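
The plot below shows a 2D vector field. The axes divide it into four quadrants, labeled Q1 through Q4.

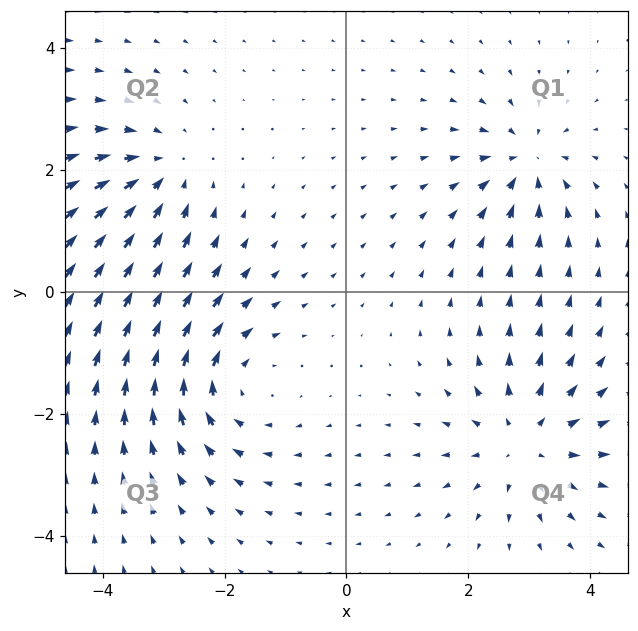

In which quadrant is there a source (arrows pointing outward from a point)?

Q4

The source sits at approximately (2.9, -2.4), which lies in quadrant Q4. The divergence there is about +4, positive as expected for a source.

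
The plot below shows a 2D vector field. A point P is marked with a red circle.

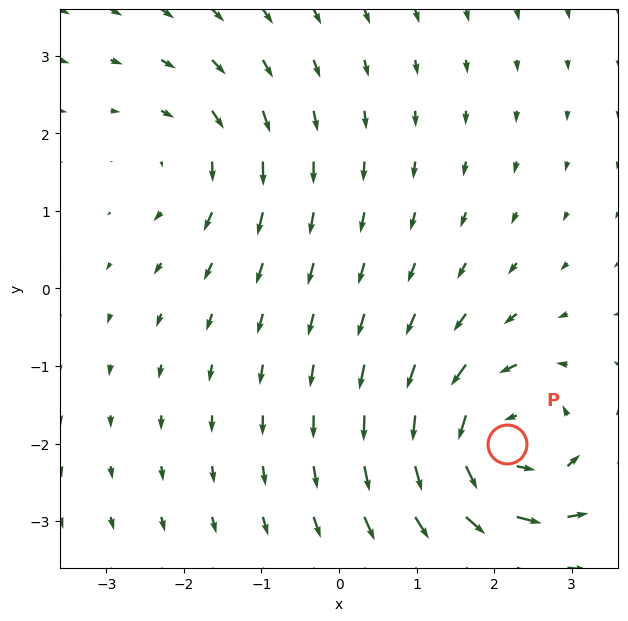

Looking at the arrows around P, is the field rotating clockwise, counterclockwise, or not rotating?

counterclockwise

Near P at (2.2, -2.0) the arrows circulate counterclockwise. The curl (z-component) there is about +6; positive curl means counterclockwise rotation.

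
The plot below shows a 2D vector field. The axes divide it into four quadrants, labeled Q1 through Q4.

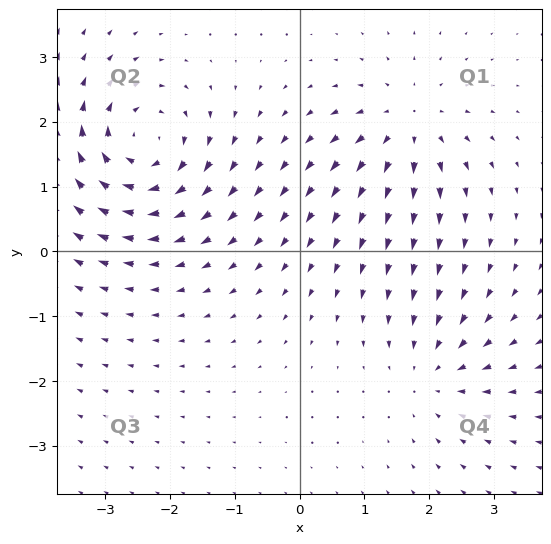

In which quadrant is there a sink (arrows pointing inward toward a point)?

Q4

The sink sits at approximately (2.1, -1.9), which lies in quadrant Q4. The divergence there is about -3, negative as expected for a sink.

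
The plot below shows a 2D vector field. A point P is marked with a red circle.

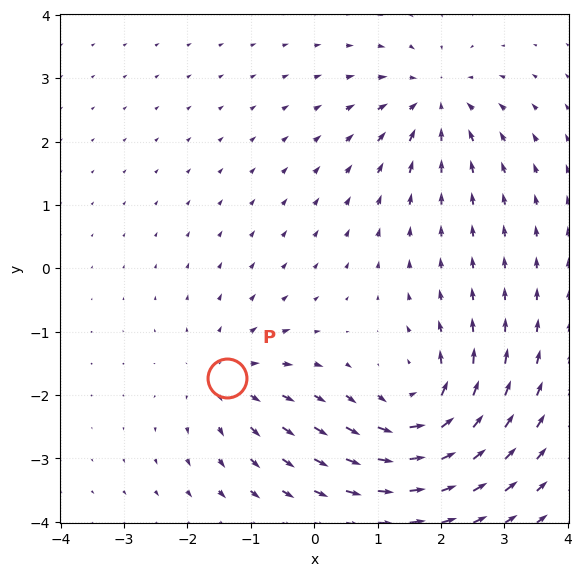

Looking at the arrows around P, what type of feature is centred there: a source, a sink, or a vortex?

At P (-1.4, -1.7) the arrows spread outward. Divergence about +3, curl ≈0 — positive divergence with near-zero curl is a source.

source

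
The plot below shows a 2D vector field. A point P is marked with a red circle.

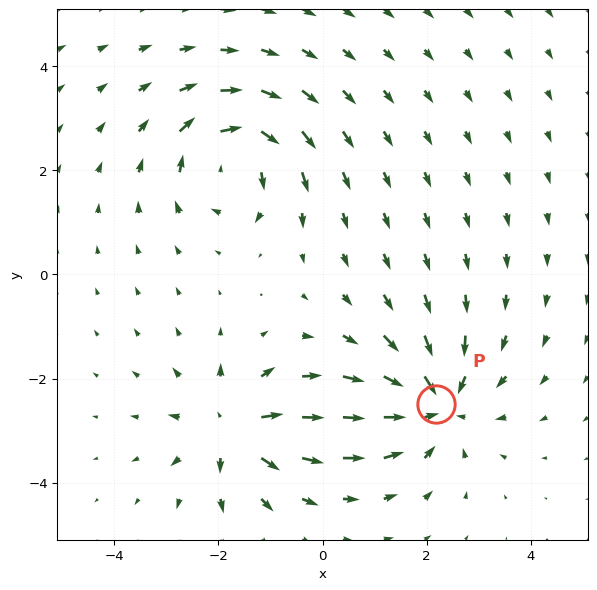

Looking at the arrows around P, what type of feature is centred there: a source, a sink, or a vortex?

At P (2.2, -2.5) the arrows converge inward. Divergence about -5, curl ≈0 — negative divergence with near-zero curl is a sink.

sink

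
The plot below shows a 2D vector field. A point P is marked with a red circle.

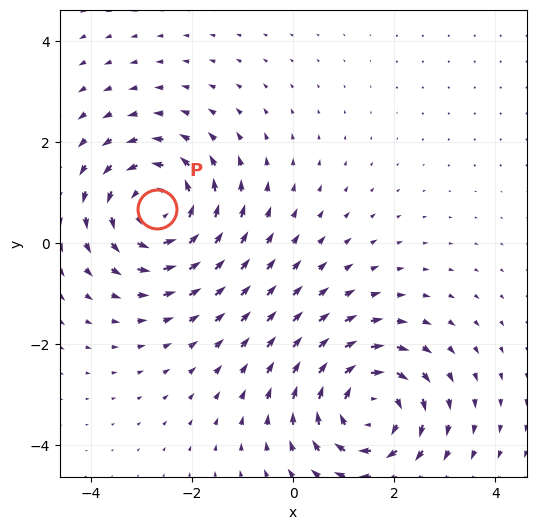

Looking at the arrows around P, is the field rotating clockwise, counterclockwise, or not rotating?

counterclockwise

Near P at (-2.7, 0.7) the arrows circulate counterclockwise. The curl (z-component) there is about +4; positive curl means counterclockwise rotation.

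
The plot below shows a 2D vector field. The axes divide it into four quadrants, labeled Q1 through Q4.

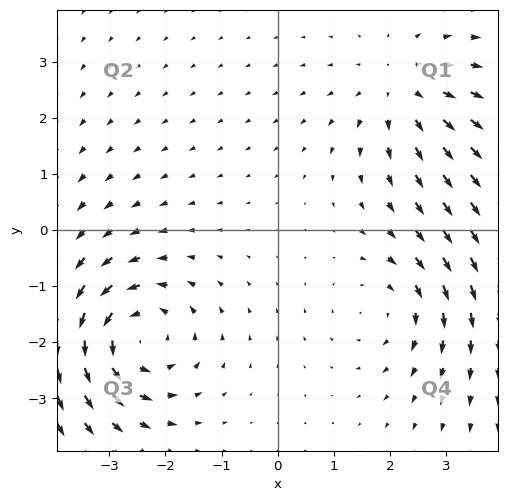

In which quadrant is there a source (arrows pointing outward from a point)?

Q1

The source sits at approximately (2.2, 2.5), which lies in quadrant Q1. The divergence there is about +3, positive as expected for a source.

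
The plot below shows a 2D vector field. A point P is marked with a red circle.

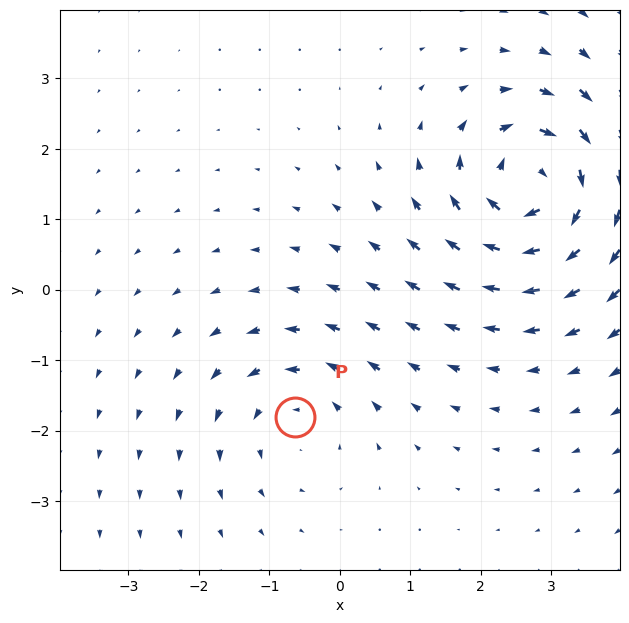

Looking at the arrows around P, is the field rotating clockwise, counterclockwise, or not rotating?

counterclockwise

Near P at (-0.6, -1.8) the arrows circulate counterclockwise. The curl (z-component) there is about +3; positive curl means counterclockwise rotation.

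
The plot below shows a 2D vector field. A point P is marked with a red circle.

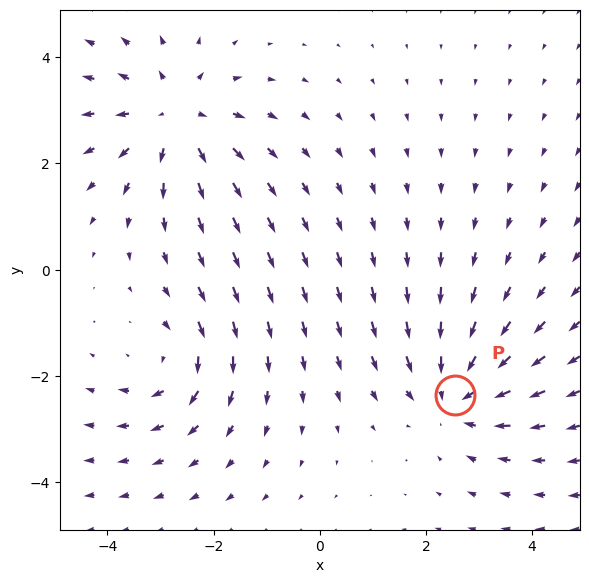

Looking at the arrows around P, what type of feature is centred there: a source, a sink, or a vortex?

sink

At P (2.5, -2.4) the arrows converge inward. Divergence about -4, curl ≈0 — negative divergence with near-zero curl is a sink.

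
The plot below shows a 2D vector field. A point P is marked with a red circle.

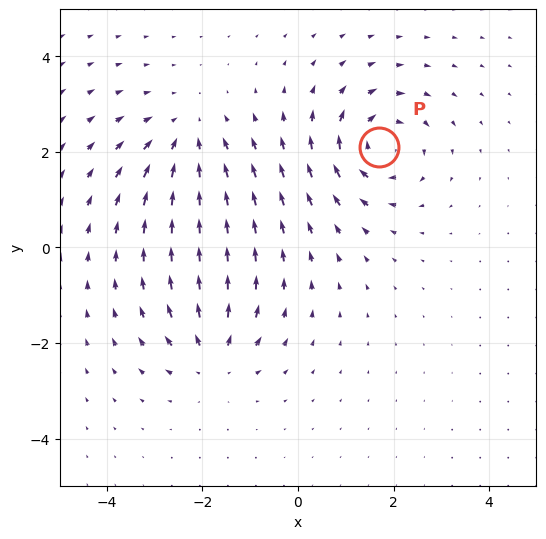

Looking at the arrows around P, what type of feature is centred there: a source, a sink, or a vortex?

vortex

At P (1.7, 2.1) the arrows circulate clockwise. Divergence ≈0, curl about -6 — near-zero divergence with nonzero curl is a vortex.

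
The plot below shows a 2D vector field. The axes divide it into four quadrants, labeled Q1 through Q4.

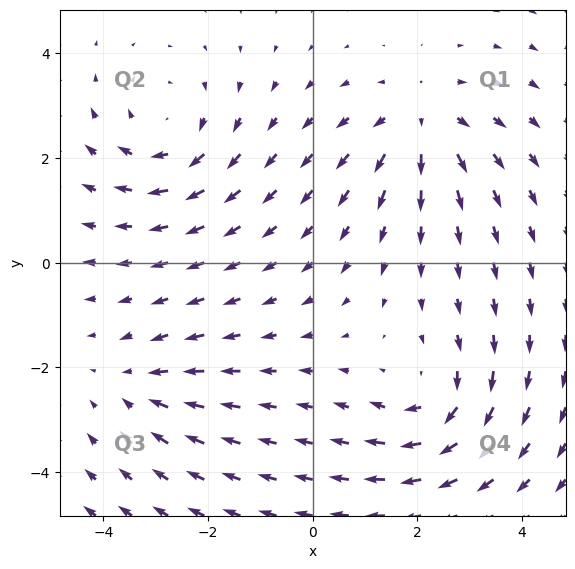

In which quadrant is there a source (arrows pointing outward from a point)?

The source sits at approximately (2.1, 2.7), which lies in quadrant Q1. The divergence there is about +4, positive as expected for a source.

Q1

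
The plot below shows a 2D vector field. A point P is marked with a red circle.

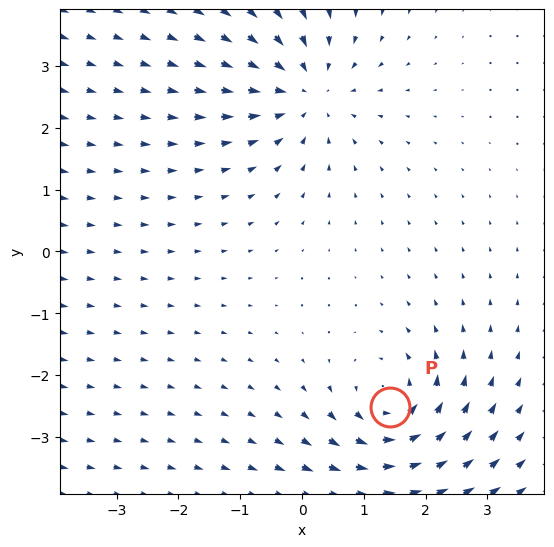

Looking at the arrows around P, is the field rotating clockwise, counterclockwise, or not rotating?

counterclockwise

Near P at (1.4, -2.5) the arrows circulate counterclockwise. The curl (z-component) there is about +4; positive curl means counterclockwise rotation.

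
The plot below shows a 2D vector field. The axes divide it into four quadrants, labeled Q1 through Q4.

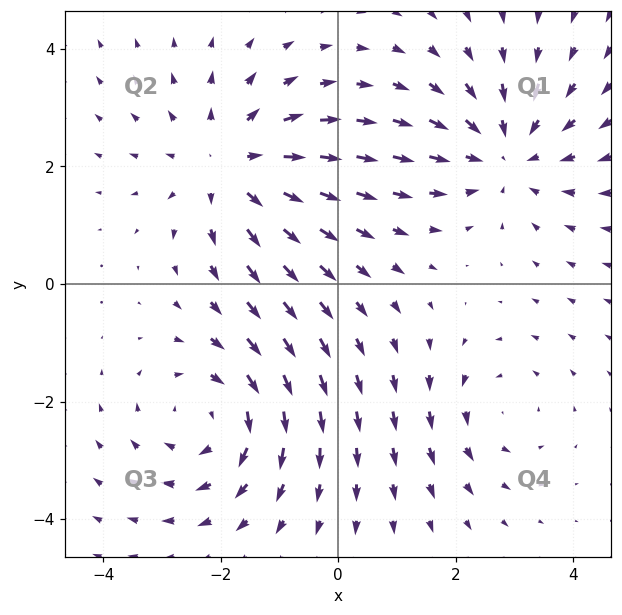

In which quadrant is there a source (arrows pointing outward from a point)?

Q2

The source sits at approximately (-1.8, 2.0), which lies in quadrant Q2. The divergence there is about +3, positive as expected for a source.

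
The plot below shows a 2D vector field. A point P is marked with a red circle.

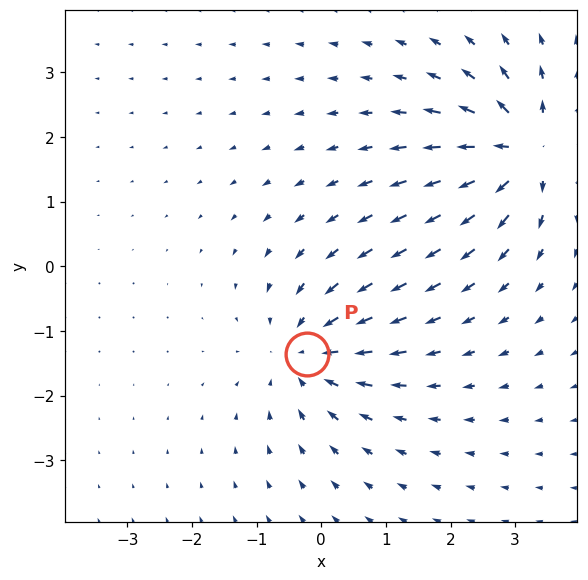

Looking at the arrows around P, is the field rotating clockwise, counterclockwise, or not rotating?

not rotating

Near P at (-0.2, -1.4) the arrows show no circulation. The curl there is ≈0.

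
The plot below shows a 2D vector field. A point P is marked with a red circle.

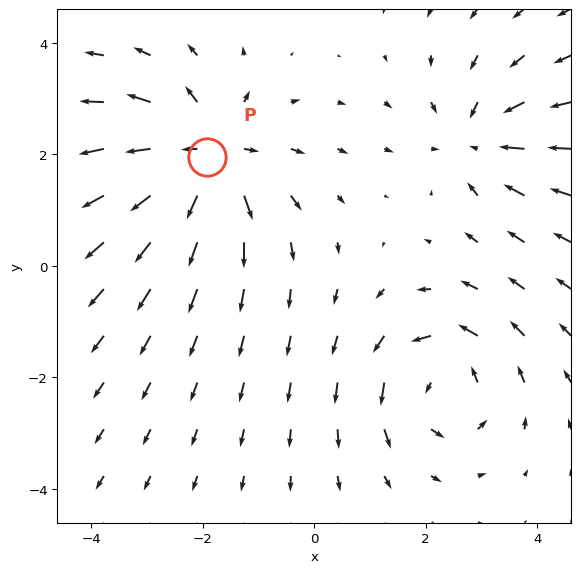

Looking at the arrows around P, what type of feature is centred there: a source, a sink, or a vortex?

source

At P (-1.9, 2.0) the arrows spread outward. Divergence about +4, curl ≈0 — positive divergence with near-zero curl is a source.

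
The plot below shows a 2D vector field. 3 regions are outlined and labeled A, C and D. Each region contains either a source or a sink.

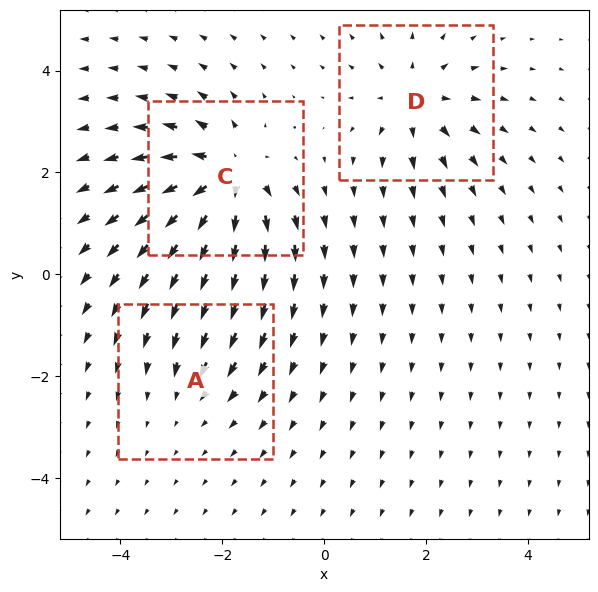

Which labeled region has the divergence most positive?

Divergence at each region's feature centre — A: about -2, C: about +6, D: about +4. Region C is most positive.

C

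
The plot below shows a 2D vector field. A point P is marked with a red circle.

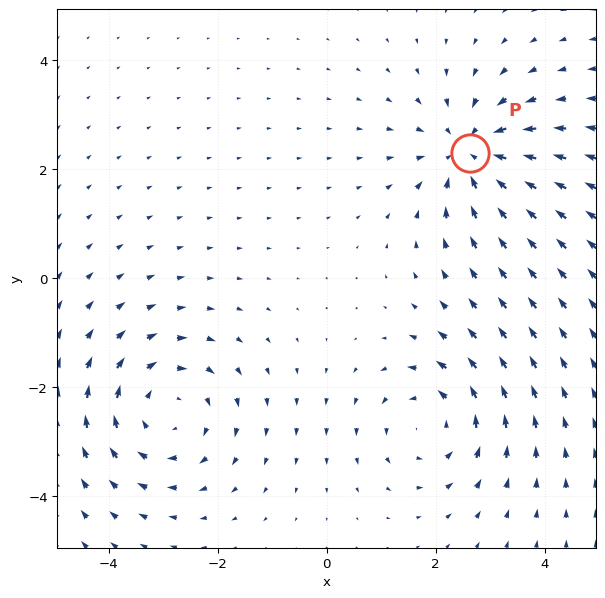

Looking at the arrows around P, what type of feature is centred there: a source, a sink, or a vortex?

At P (2.6, 2.3) the arrows converge inward. Divergence about -5, curl ≈0 — negative divergence with near-zero curl is a sink.

sink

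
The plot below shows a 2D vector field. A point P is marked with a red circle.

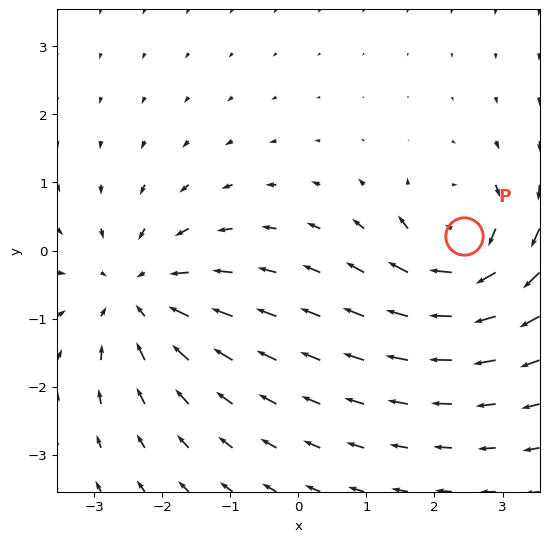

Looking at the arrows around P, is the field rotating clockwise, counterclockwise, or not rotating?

Near P at (2.4, 0.2) the arrows circulate clockwise. The curl (z-component) there is about -6; negative curl means clockwise rotation.

clockwise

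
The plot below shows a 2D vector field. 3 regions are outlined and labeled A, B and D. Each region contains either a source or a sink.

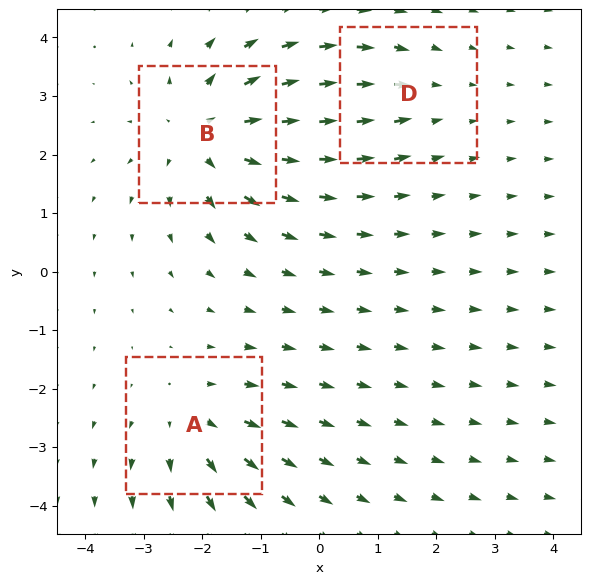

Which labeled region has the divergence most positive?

B

Divergence at each region's feature centre — A: about +3, B: about +5, D: about -2. Region B is most positive.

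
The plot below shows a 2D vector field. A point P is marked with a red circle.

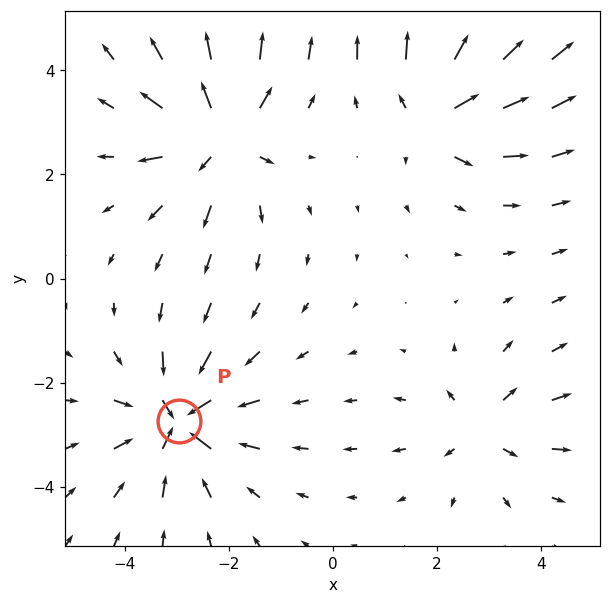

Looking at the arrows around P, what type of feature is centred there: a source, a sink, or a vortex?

At P (-3.0, -2.7) the arrows converge inward. Divergence about -6, curl ≈0 — negative divergence with near-zero curl is a sink.

sink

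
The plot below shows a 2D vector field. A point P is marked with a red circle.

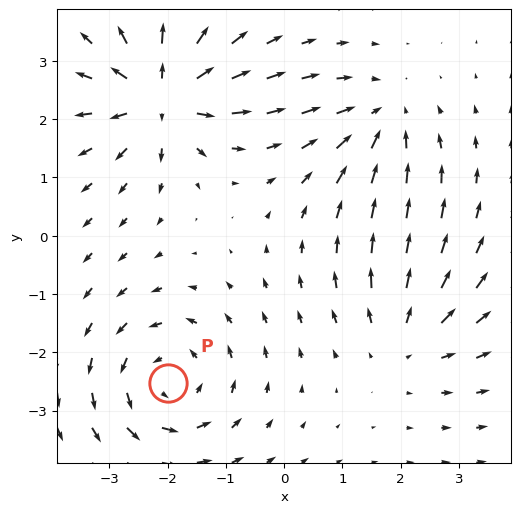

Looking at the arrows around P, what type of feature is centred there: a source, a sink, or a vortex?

At P (-2.0, -2.5) the arrows circulate counterclockwise. Divergence ≈0, curl about +5 — near-zero divergence with nonzero curl is a vortex.

vortex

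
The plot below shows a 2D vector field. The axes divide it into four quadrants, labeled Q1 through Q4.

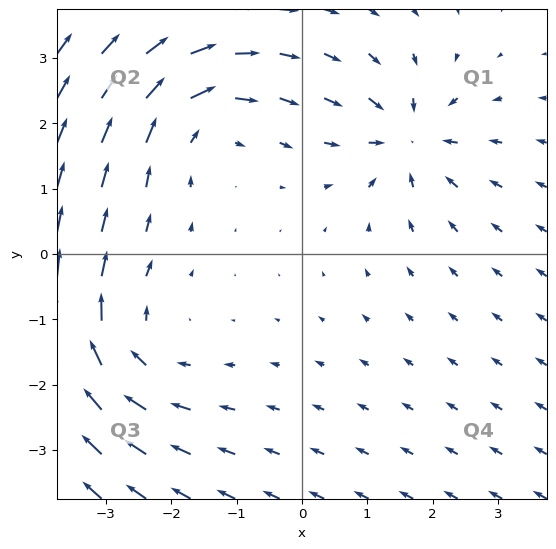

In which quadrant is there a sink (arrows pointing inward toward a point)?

The sink sits at approximately (1.6, 1.8), which lies in quadrant Q1. The divergence there is about -4, negative as expected for a sink.

Q1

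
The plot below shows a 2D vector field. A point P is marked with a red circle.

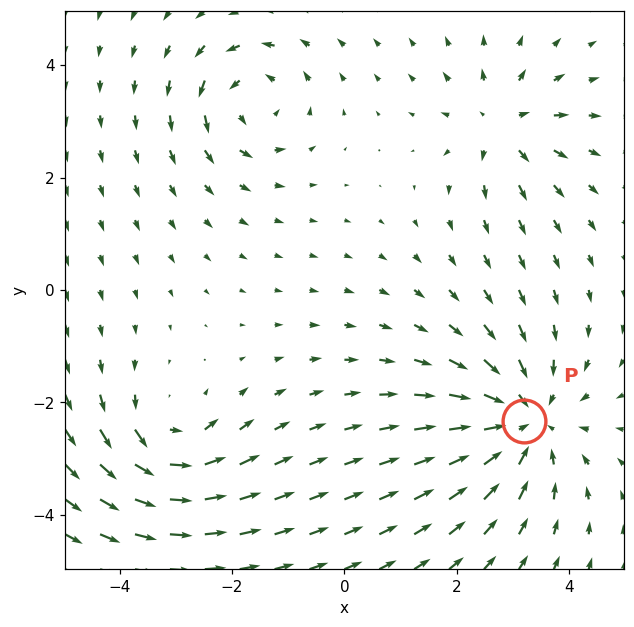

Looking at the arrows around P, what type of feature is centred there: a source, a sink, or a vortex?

sink

At P (3.2, -2.3) the arrows converge inward. Divergence about -4, curl ≈0 — negative divergence with near-zero curl is a sink.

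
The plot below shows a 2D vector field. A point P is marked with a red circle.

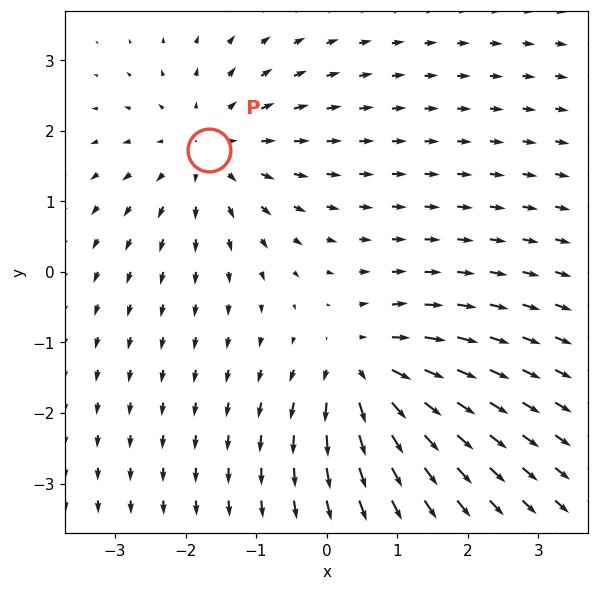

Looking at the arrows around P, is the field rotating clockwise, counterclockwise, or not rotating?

Near P at (-1.7, 1.7) the arrows show no circulation. The curl there is ≈0.

not rotating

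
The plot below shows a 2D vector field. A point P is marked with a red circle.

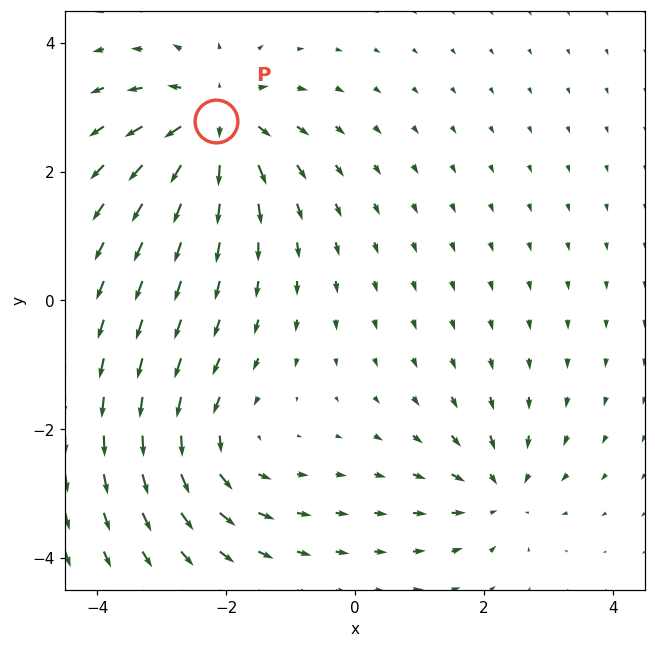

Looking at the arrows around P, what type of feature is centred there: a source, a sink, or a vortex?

At P (-2.2, 2.8) the arrows spread outward. Divergence about +6, curl ≈0 — positive divergence with near-zero curl is a source.

source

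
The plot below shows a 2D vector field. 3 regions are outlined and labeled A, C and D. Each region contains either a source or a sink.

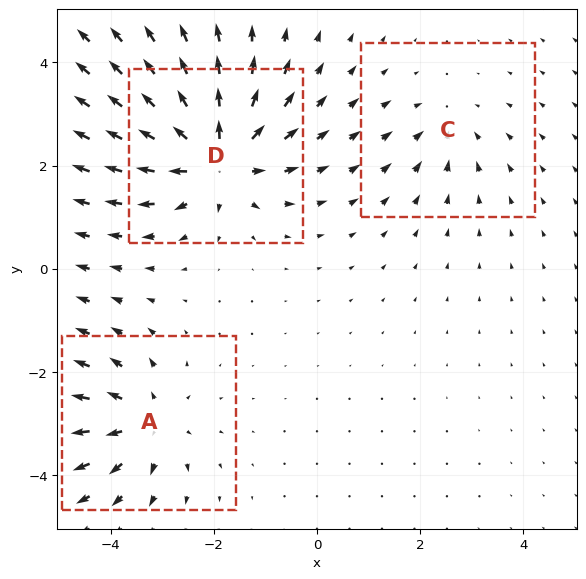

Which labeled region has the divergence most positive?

Divergence at each region's feature centre — A: about +4, C: about -2, D: about +6. Region D is most positive.

D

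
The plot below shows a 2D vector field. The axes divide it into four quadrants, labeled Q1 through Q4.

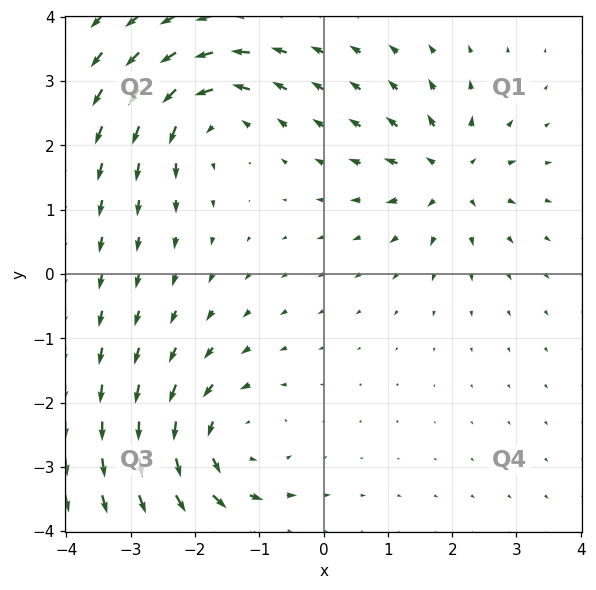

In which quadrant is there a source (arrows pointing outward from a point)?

The source sits at approximately (2.0, 1.5), which lies in quadrant Q1. The divergence there is about +5, positive as expected for a source.

Q1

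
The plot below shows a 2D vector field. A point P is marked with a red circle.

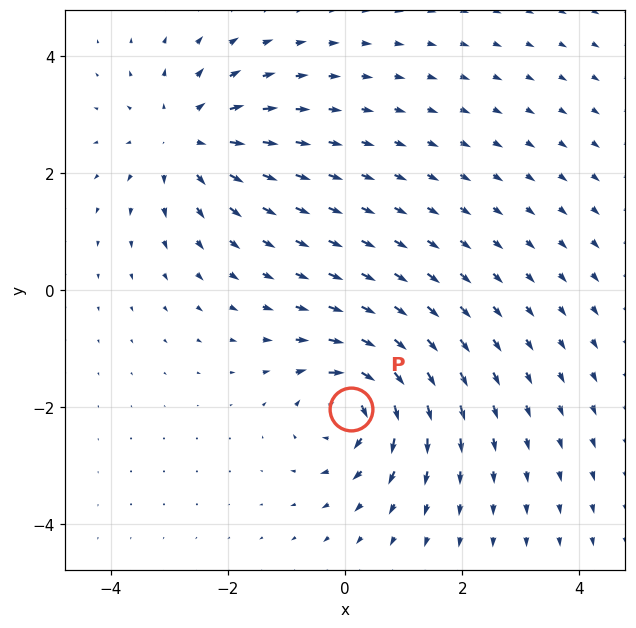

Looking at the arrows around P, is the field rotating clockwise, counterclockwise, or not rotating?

clockwise

Near P at (0.1, -2.0) the arrows circulate clockwise. The curl (z-component) there is about -5; negative curl means clockwise rotation.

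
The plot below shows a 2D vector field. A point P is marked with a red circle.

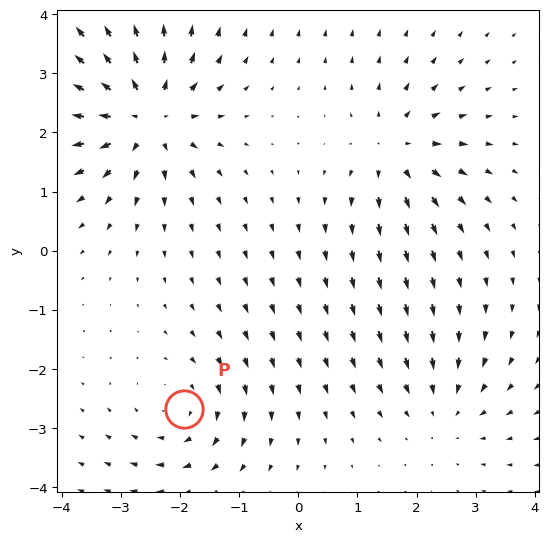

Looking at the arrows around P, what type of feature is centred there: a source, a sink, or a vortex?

vortex

At P (-1.9, -2.7) the arrows circulate clockwise. Divergence ≈0, curl about -3 — near-zero divergence with nonzero curl is a vortex.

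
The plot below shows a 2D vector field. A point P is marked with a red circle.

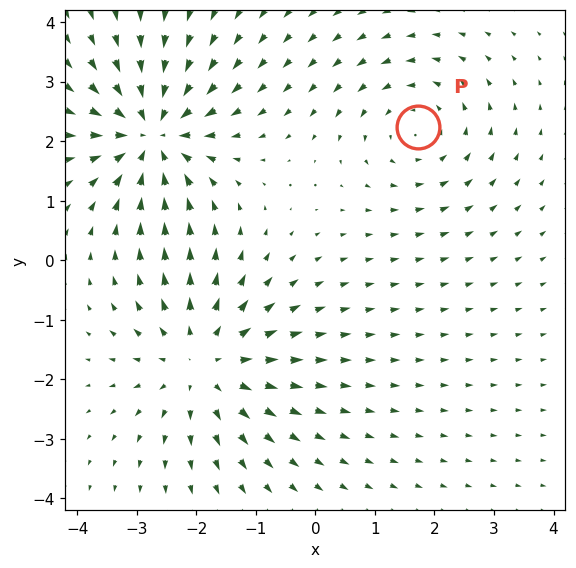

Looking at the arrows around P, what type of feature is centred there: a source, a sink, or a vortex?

vortex

At P (1.7, 2.2) the arrows circulate counterclockwise. Divergence ≈0, curl about +3 — near-zero divergence with nonzero curl is a vortex.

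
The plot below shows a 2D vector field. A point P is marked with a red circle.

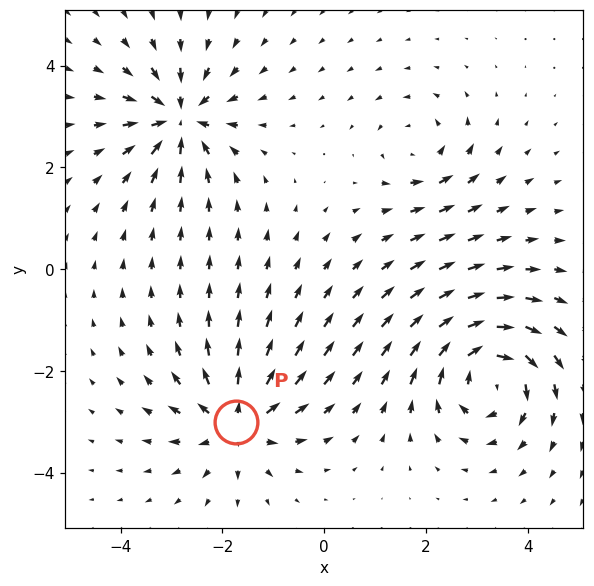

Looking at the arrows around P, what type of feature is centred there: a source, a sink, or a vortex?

source

At P (-1.7, -3.0) the arrows spread outward. Divergence about +5, curl ≈0 — positive divergence with near-zero curl is a source.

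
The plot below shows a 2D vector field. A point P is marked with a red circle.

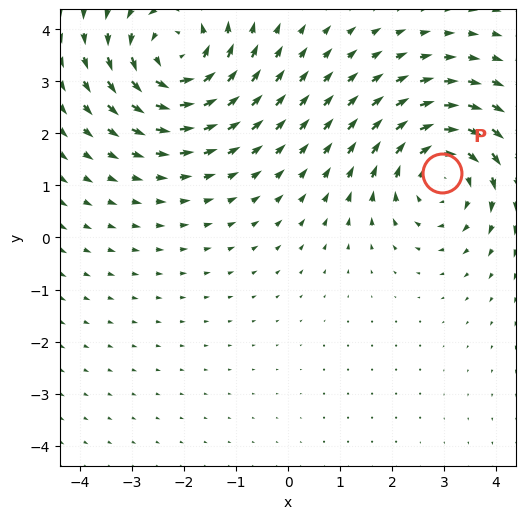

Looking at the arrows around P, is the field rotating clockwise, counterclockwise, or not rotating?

Near P at (3.0, 1.2) the arrows circulate clockwise. The curl (z-component) there is about -4; negative curl means clockwise rotation.

clockwise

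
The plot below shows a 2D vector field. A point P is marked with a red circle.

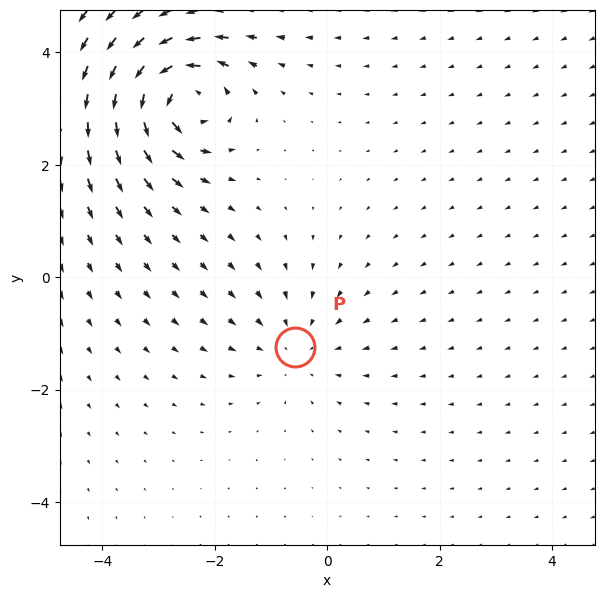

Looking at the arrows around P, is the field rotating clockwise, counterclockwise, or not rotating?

Near P at (-0.6, -1.2) the arrows show no circulation. The curl there is ≈0.

not rotating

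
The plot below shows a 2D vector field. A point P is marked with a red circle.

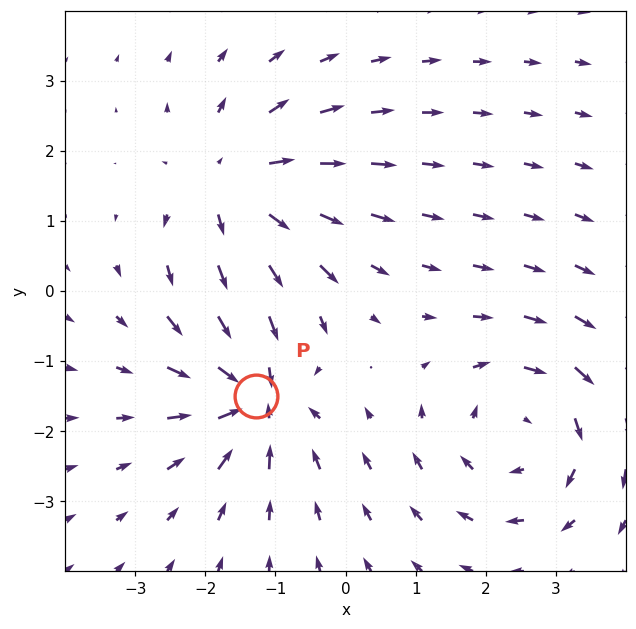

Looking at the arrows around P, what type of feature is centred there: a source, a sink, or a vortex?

sink

At P (-1.3, -1.5) the arrows converge inward. Divergence about -5, curl ≈0 — negative divergence with near-zero curl is a sink.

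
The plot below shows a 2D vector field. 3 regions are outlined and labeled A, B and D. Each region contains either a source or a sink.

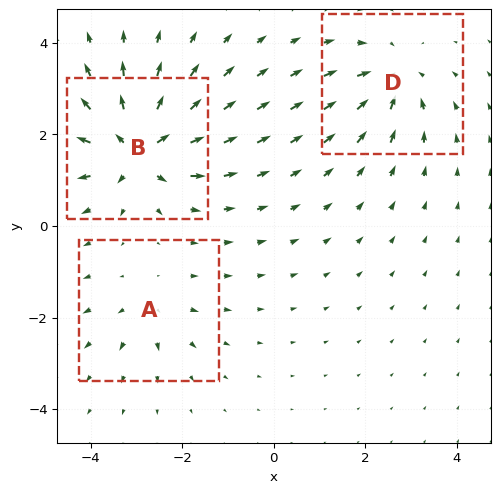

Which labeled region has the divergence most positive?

B

Divergence at each region's feature centre — A: about +2, B: about +6, D: about -4. Region B is most positive.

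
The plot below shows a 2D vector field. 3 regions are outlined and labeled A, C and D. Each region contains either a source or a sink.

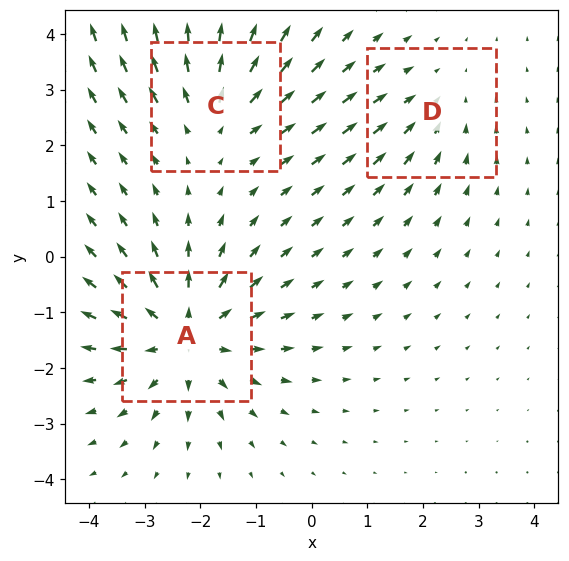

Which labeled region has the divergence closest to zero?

Divergence at each region's feature centre — A: about +5, C: about +3, D: about -2. Region D is closest to zero.

D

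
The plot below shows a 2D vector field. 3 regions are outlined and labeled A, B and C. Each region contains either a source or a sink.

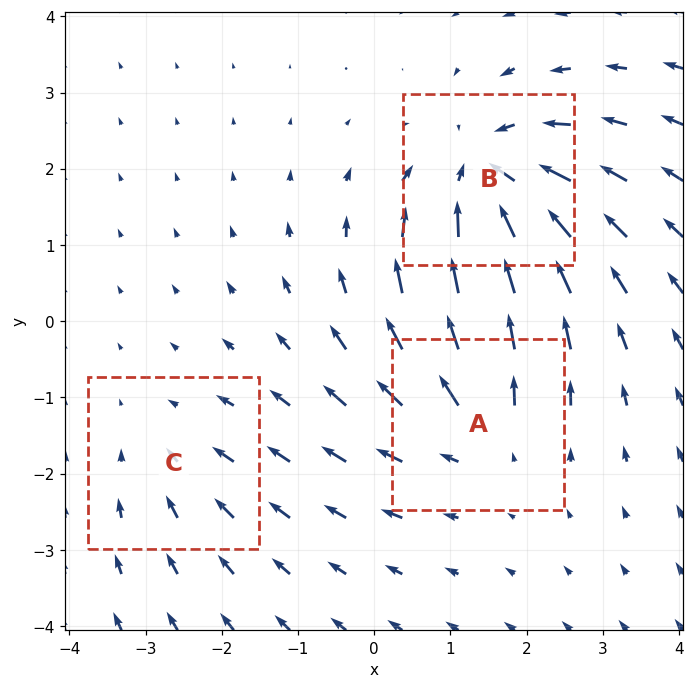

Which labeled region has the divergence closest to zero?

C

Divergence at each region's feature centre — A: about +3, B: about -5, C: about -2. Region C is closest to zero.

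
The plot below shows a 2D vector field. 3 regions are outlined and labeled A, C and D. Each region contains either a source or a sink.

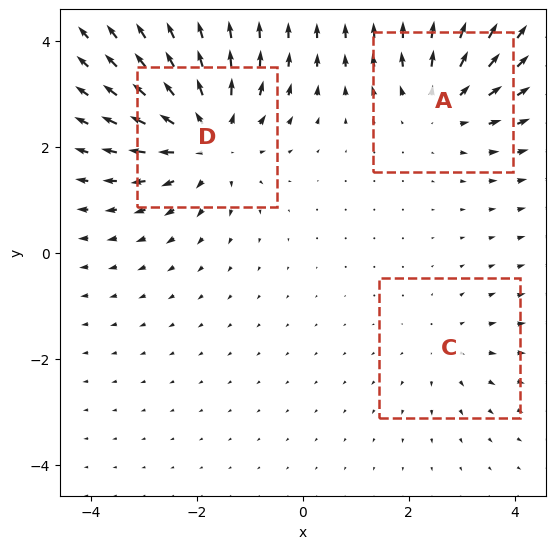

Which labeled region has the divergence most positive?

D

Divergence at each region's feature centre — A: about +3, C: about +2, D: about +4. Region D is most positive.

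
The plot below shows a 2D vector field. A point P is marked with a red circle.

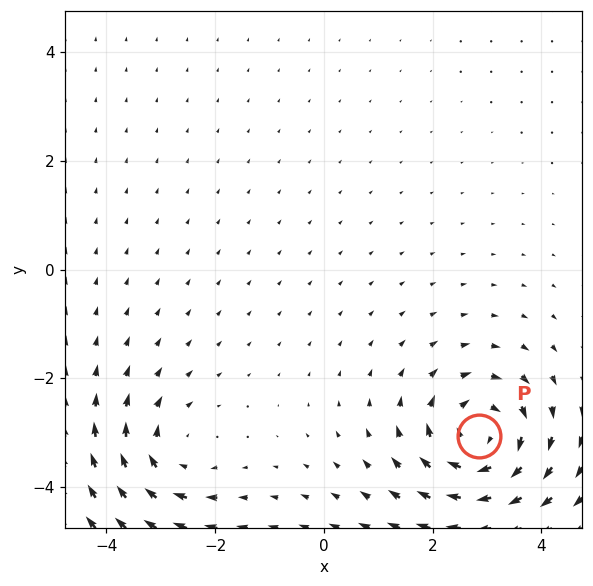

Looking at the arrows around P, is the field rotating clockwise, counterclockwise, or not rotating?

Near P at (2.9, -3.1) the arrows circulate clockwise. The curl (z-component) there is about -6; negative curl means clockwise rotation.

clockwise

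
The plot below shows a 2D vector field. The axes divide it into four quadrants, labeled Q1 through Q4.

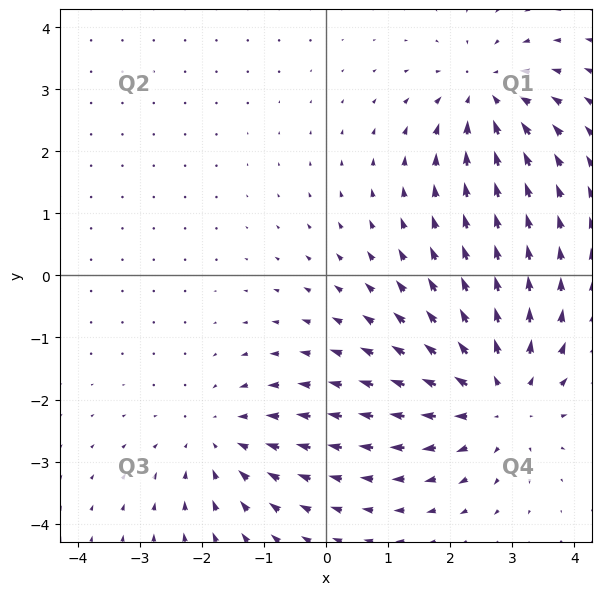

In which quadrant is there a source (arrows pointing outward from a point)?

Q4

The source sits at approximately (2.8, -2.0), which lies in quadrant Q4. The divergence there is about +3, positive as expected for a source.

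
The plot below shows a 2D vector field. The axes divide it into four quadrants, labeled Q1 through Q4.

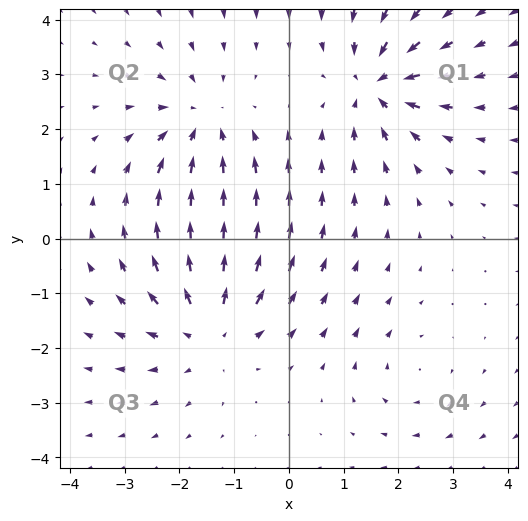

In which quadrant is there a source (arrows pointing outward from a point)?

The source sits at approximately (-1.5, -1.6), which lies in quadrant Q3. The divergence there is about +4, positive as expected for a source.

Q3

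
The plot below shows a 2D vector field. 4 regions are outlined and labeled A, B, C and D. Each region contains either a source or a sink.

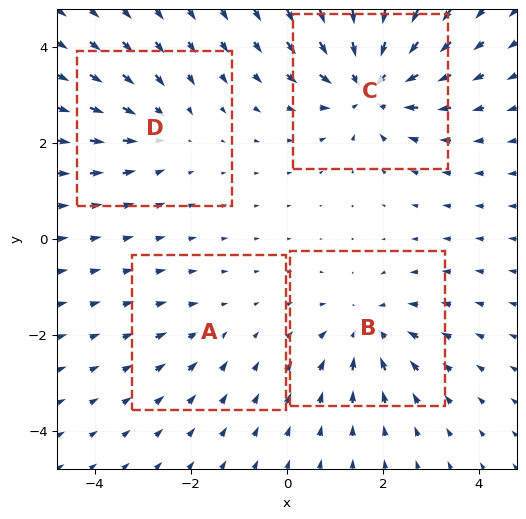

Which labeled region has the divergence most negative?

Divergence at each region's feature centre — A: about -2, B: about -5, C: about -7, D: about -4. Region C is most negative.

C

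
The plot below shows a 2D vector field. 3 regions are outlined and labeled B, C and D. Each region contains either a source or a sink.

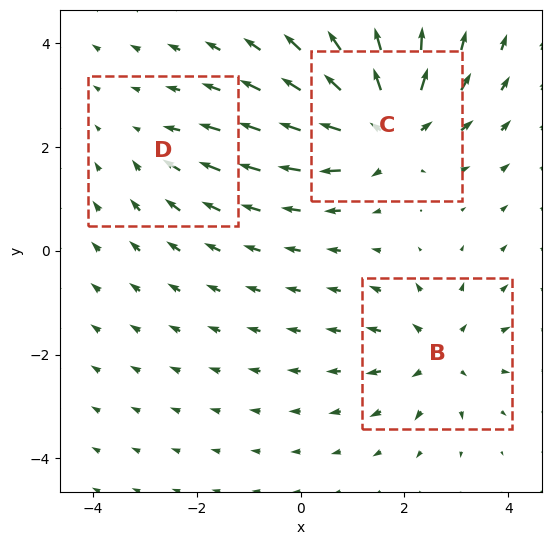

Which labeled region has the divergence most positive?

Divergence at each region's feature centre — B: about +3, C: about +5, D: about -2. Region C is most positive.

C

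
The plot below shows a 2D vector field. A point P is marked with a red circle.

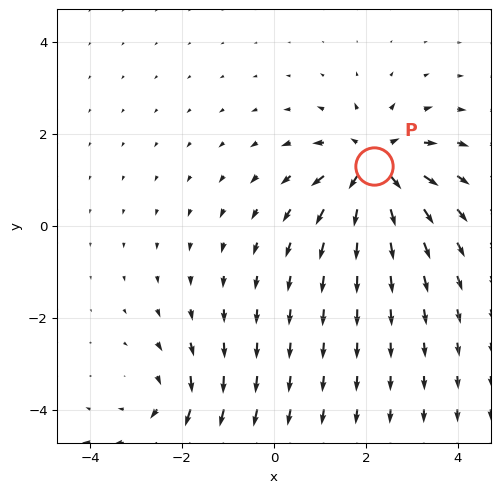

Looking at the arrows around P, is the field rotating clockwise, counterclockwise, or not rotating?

Near P at (2.2, 1.3) the arrows show no circulation. The curl there is ≈0.

not rotating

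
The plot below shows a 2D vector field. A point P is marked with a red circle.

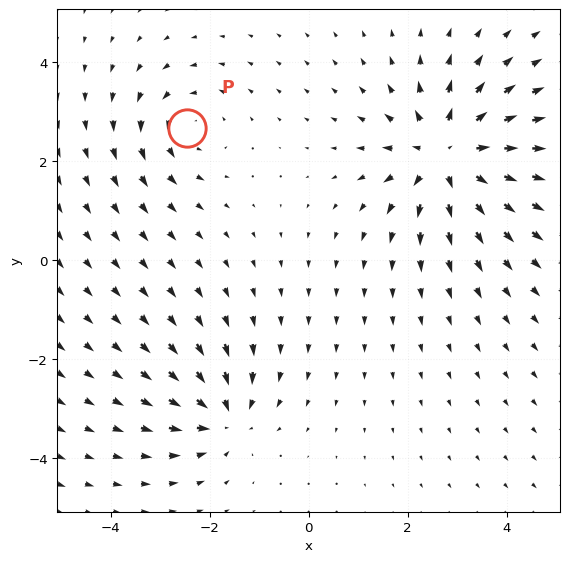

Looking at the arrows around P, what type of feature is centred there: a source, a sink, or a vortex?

vortex

At P (-2.5, 2.7) the arrows circulate counterclockwise. Divergence ≈0, curl about +3 — near-zero divergence with nonzero curl is a vortex.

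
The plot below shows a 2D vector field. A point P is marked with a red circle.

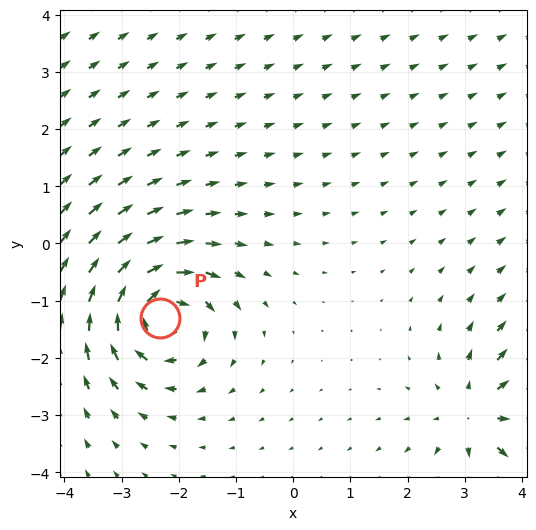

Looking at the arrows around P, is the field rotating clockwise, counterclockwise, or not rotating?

Near P at (-2.3, -1.3) the arrows circulate clockwise. The curl (z-component) there is about -6; negative curl means clockwise rotation.

clockwise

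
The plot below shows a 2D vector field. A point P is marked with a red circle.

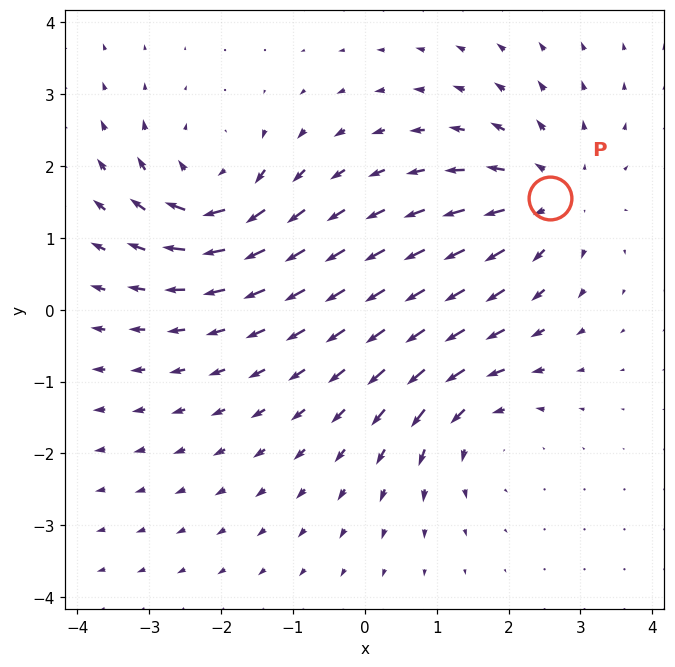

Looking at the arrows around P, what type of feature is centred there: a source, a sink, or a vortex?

source

At P (2.6, 1.6) the arrows spread outward. Divergence about +3, curl ≈0 — positive divergence with near-zero curl is a source.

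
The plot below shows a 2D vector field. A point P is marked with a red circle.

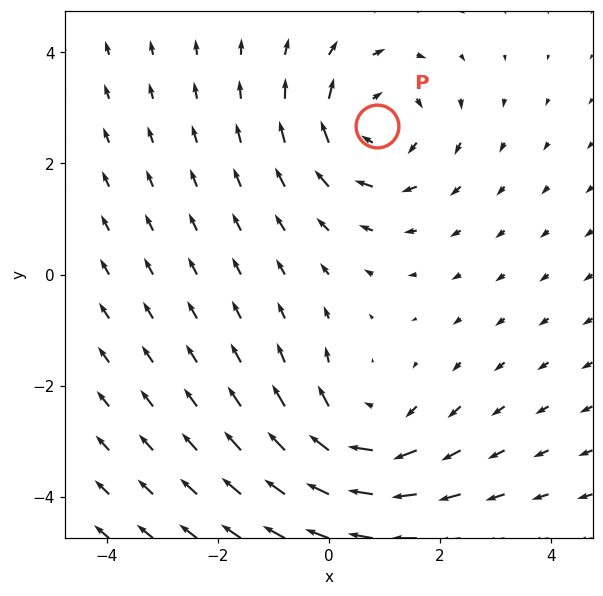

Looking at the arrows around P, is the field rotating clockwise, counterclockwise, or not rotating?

Near P at (0.9, 2.7) the arrows circulate clockwise. The curl (z-component) there is about -3; negative curl means clockwise rotation.

clockwise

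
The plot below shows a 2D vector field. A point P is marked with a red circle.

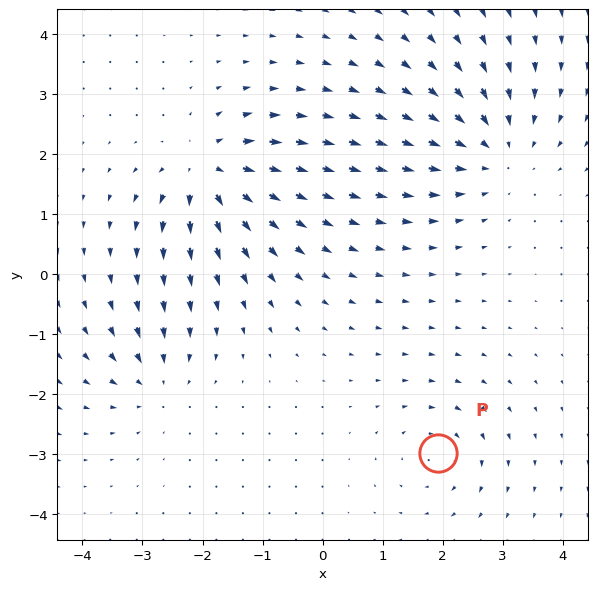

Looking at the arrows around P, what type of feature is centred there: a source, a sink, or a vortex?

At P (1.9, -3.0) the arrows circulate clockwise. Divergence ≈0, curl about -3 — near-zero divergence with nonzero curl is a vortex.

vortex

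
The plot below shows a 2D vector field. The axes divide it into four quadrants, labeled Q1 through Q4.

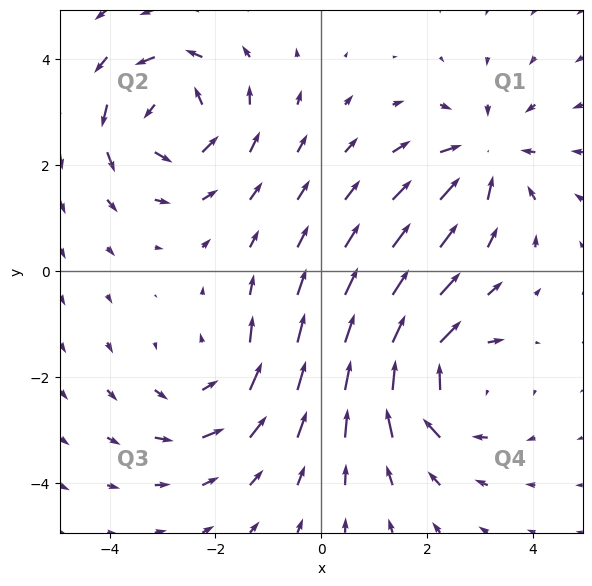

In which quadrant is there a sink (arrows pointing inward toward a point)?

Q1

The sink sits at approximately (3.1, 2.2), which lies in quadrant Q1. The divergence there is about -4, negative as expected for a sink.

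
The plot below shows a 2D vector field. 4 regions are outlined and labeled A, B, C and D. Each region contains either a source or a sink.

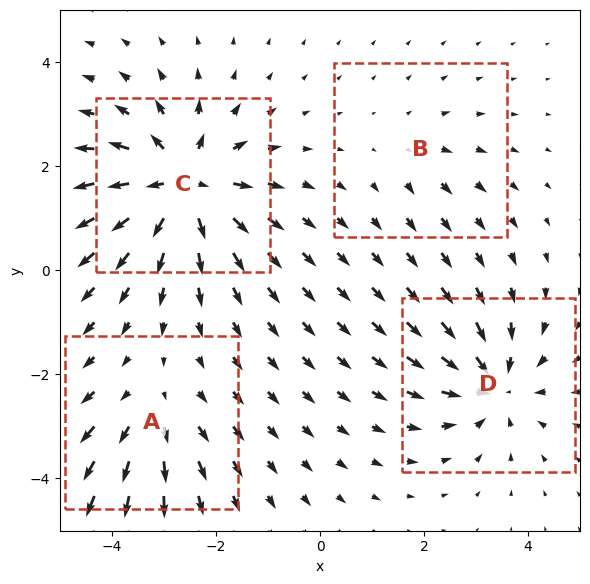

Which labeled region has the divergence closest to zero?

B

Divergence at each region's feature centre — A: about +3, B: about +2, C: about +7, D: about -5. Region B is closest to zero.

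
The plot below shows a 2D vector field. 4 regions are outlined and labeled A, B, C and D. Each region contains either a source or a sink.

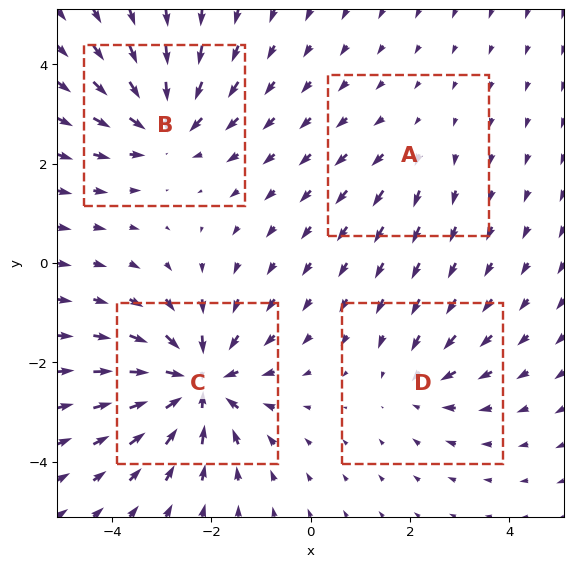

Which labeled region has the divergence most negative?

Divergence at each region's feature centre — A: about +2, B: about -6, C: about -8, D: about -3. Region C is most negative.

C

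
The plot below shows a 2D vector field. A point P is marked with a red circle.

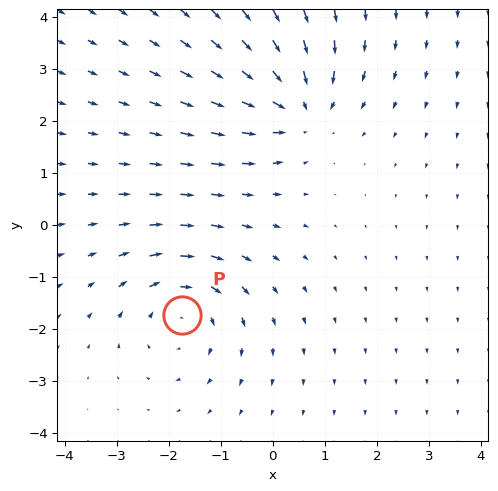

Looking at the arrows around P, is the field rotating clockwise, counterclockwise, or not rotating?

Near P at (-1.7, -1.7) the arrows circulate clockwise. The curl (z-component) there is about -3; negative curl means clockwise rotation.

clockwise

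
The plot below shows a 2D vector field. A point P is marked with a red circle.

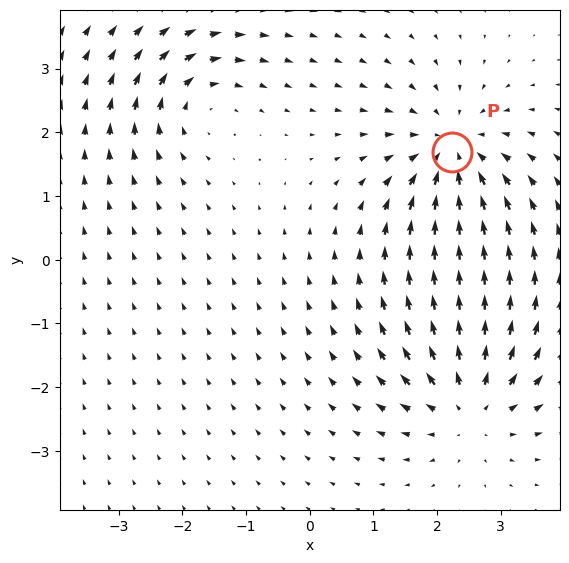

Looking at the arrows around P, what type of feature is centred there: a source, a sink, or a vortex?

sink

At P (2.2, 1.7) the arrows converge inward. Divergence about -5, curl ≈0 — negative divergence with near-zero curl is a sink.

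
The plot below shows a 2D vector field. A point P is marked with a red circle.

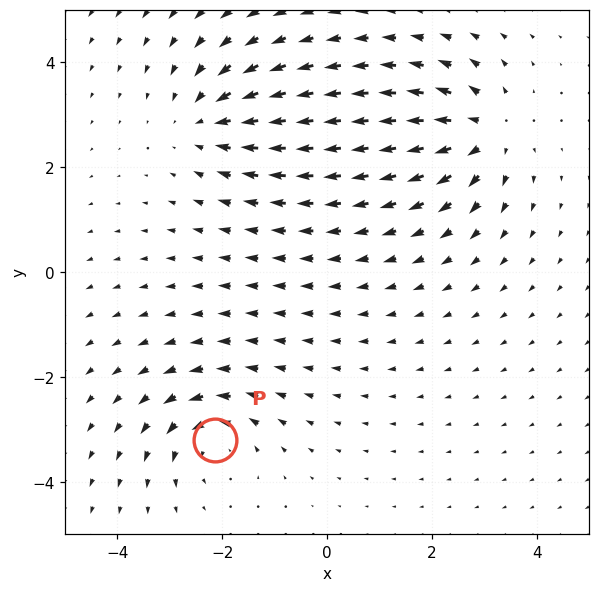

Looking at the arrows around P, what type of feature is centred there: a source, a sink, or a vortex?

vortex

At P (-2.1, -3.2) the arrows circulate counterclockwise. Divergence ≈0, curl about +4 — near-zero divergence with nonzero curl is a vortex.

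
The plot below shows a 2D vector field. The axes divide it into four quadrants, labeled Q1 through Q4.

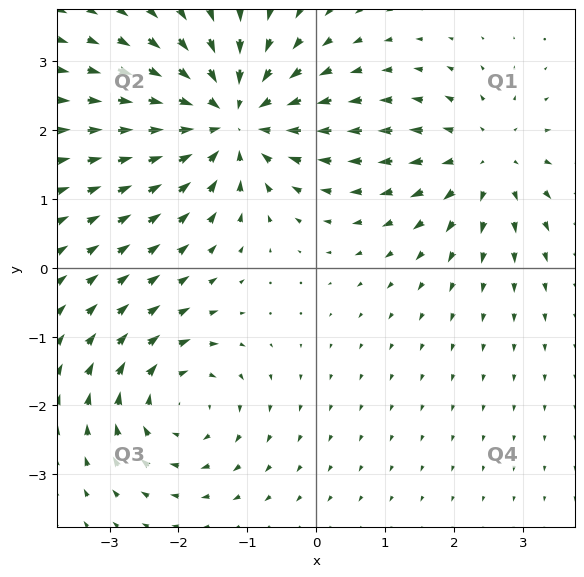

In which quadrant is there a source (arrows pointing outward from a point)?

The source sits at approximately (2.5, 1.6), which lies in quadrant Q1. The divergence there is about +3, positive as expected for a source.

Q1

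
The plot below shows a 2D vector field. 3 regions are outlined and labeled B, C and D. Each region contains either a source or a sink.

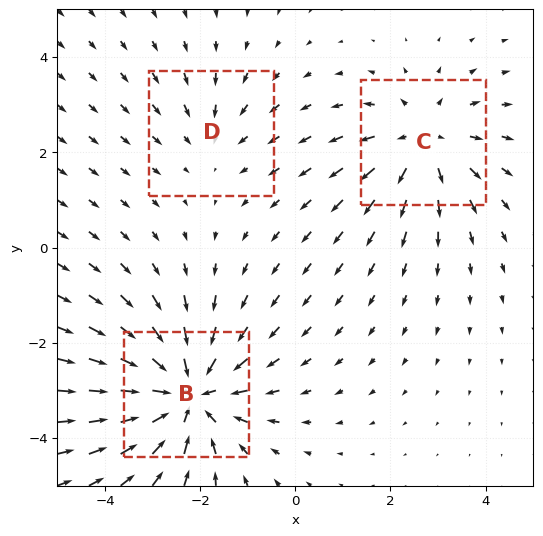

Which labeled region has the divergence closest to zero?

D

Divergence at each region's feature centre — B: about -4, C: about +3, D: about -2. Region D is closest to zero.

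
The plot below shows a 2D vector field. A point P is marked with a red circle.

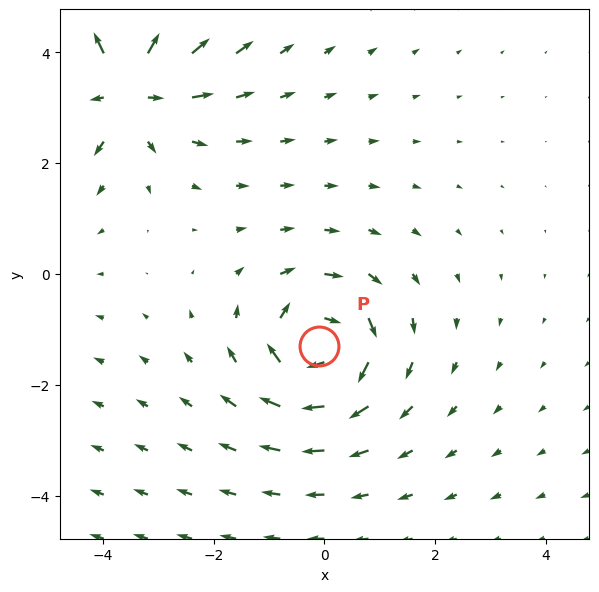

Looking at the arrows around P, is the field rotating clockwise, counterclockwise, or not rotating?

Near P at (-0.1, -1.3) the arrows circulate clockwise. The curl (z-component) there is about -4; negative curl means clockwise rotation.

clockwise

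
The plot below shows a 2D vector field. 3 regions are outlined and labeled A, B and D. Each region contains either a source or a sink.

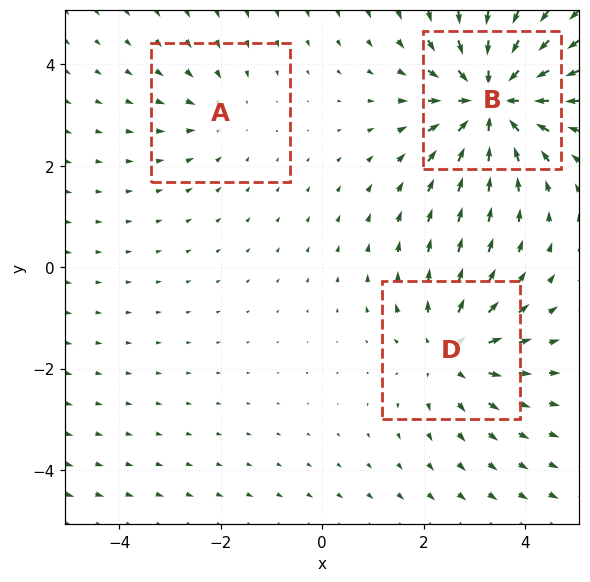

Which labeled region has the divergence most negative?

Divergence at each region's feature centre — A: about -2, B: about -5, D: about +3. Region B is most negative.

B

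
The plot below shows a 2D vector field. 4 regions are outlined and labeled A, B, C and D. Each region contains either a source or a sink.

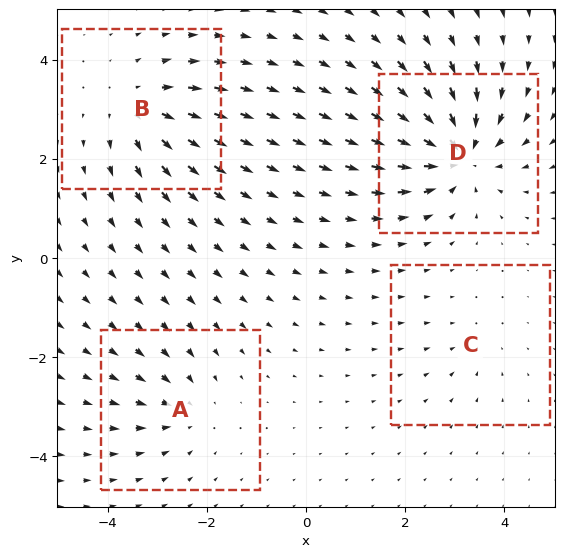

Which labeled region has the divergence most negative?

Divergence at each region's feature centre — A: about -4, B: about +5, C: about -2, D: about -8. Region D is most negative.

D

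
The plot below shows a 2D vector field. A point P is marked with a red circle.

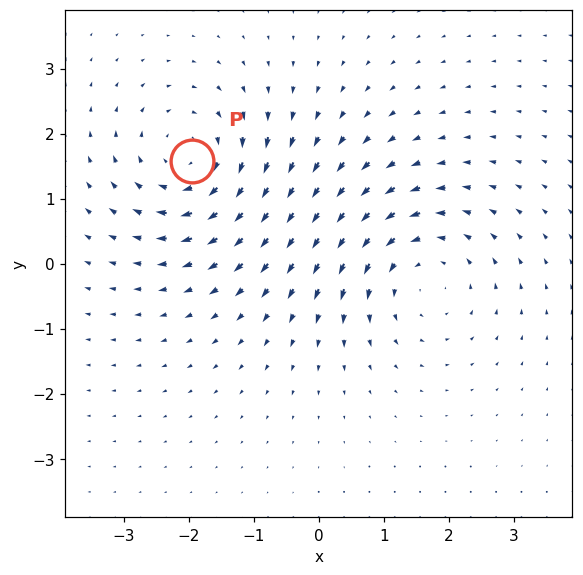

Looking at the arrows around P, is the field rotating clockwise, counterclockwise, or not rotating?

Near P at (-1.9, 1.6) the arrows circulate clockwise. The curl (z-component) there is about -5; negative curl means clockwise rotation.

clockwise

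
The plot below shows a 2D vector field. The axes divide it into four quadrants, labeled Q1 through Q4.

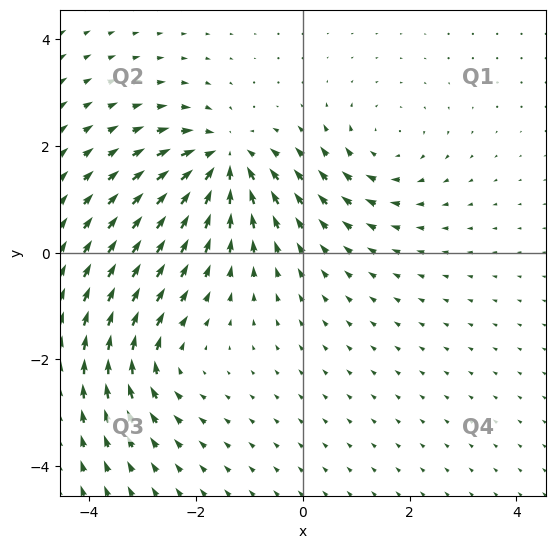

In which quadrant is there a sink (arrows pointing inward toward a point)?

The sink sits at approximately (-1.5, 1.7), which lies in quadrant Q2. The divergence there is about -5, negative as expected for a sink.

Q2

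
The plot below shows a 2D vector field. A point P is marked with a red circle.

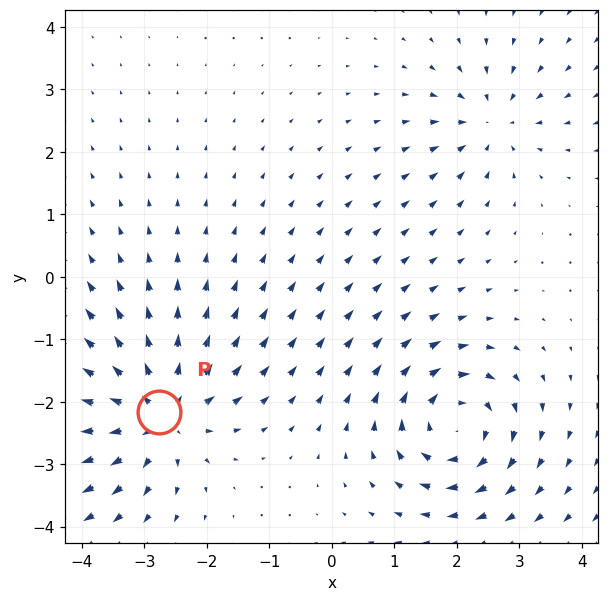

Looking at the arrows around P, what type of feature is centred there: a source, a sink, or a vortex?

source

At P (-2.8, -2.2) the arrows spread outward. Divergence about +6, curl ≈0 — positive divergence with near-zero curl is a source.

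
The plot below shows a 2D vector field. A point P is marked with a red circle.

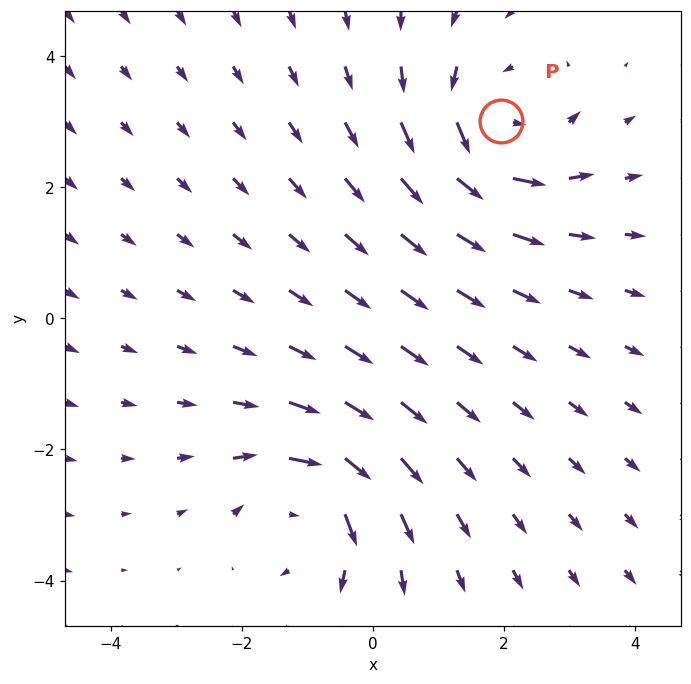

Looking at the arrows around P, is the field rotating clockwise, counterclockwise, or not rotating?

counterclockwise

Near P at (1.9, 3.0) the arrows circulate counterclockwise. The curl (z-component) there is about +3; positive curl means counterclockwise rotation.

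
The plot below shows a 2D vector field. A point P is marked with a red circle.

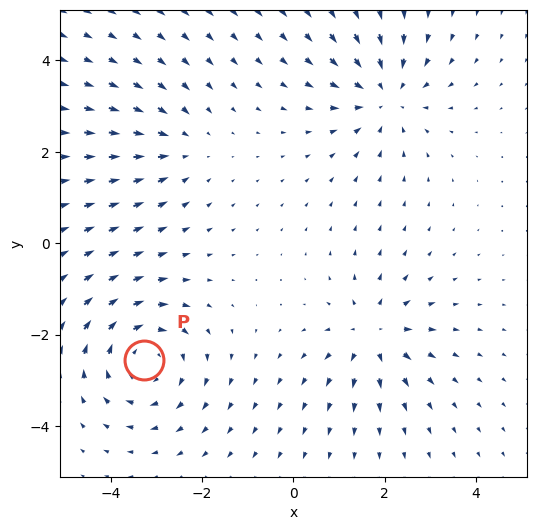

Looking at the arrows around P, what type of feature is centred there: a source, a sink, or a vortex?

vortex

At P (-3.3, -2.6) the arrows circulate clockwise. Divergence ≈0, curl about -4 — near-zero divergence with nonzero curl is a vortex.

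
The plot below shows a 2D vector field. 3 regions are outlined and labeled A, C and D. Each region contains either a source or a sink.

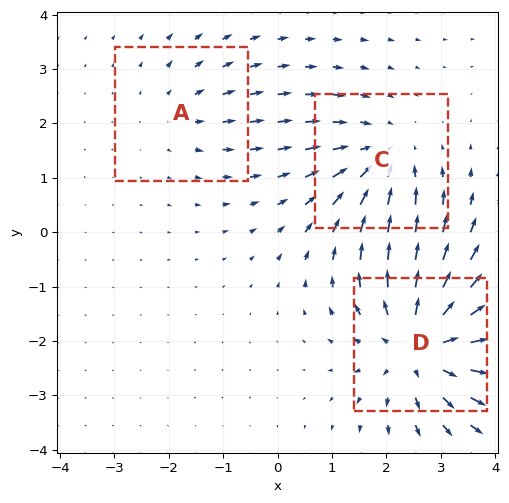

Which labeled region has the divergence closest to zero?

Divergence at each region's feature centre — A: about +2, C: about -3, D: about +4. Region A is closest to zero.

A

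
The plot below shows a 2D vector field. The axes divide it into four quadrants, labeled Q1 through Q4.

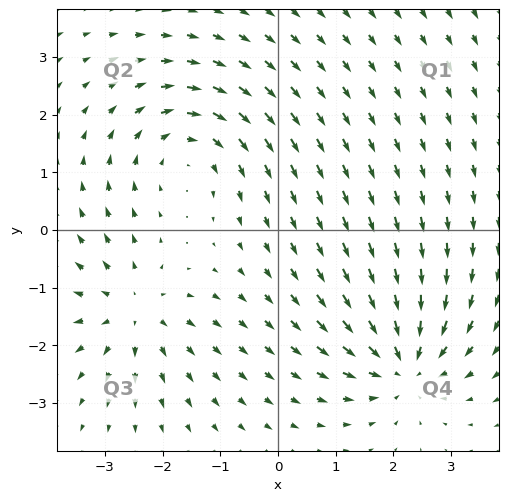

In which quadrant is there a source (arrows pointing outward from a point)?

Q3

The source sits at approximately (-2.5, -1.4), which lies in quadrant Q3. The divergence there is about +4, positive as expected for a source.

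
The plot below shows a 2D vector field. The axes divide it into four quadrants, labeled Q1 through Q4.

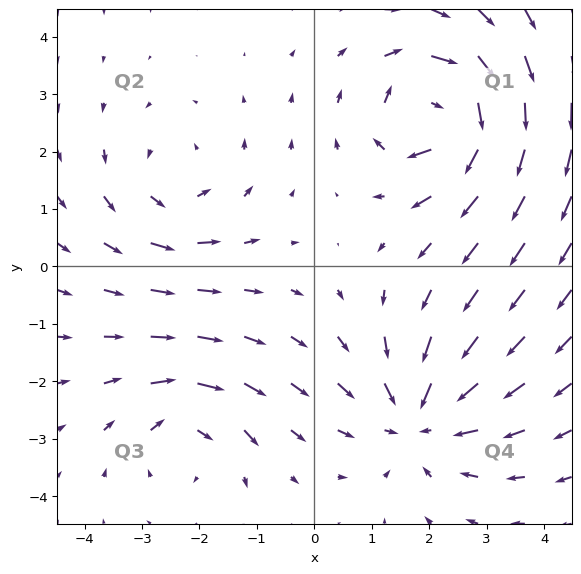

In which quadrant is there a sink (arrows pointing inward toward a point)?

Q4

The sink sits at approximately (1.8, -2.6), which lies in quadrant Q4. The divergence there is about -4, negative as expected for a sink.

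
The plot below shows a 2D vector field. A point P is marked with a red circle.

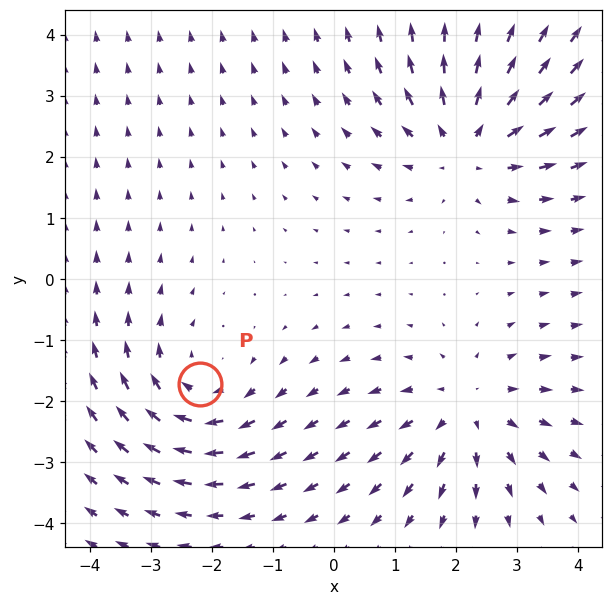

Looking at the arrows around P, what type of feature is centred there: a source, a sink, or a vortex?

vortex

At P (-2.2, -1.7) the arrows circulate clockwise. Divergence ≈0, curl about -4 — near-zero divergence with nonzero curl is a vortex.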